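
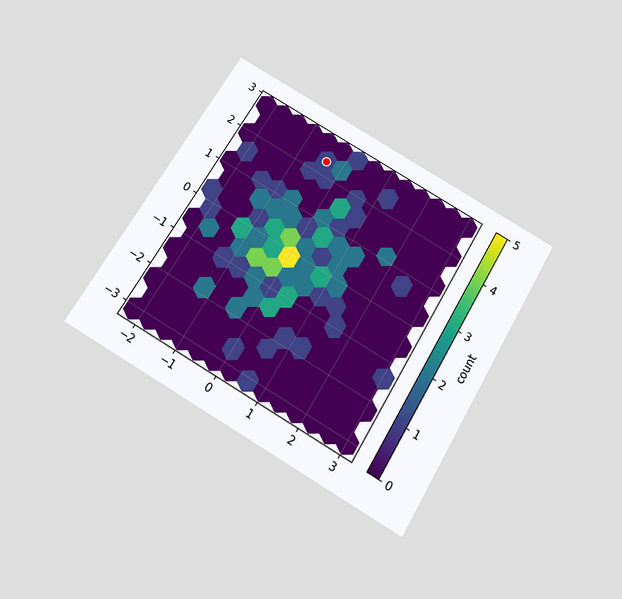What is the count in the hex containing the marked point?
The chart is tilted about 31° clockwise and viewed slightly from below. The marked hex reads 1 on the colorbar.

1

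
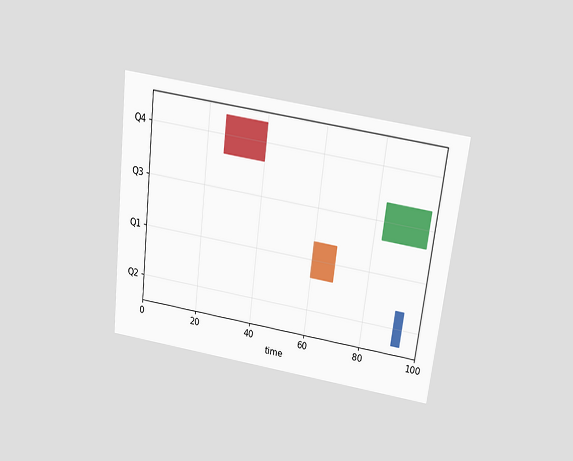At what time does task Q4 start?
The chart is tilted about 7° clockwise and viewed slightly from above. The Q4 bar begins at t=26.

26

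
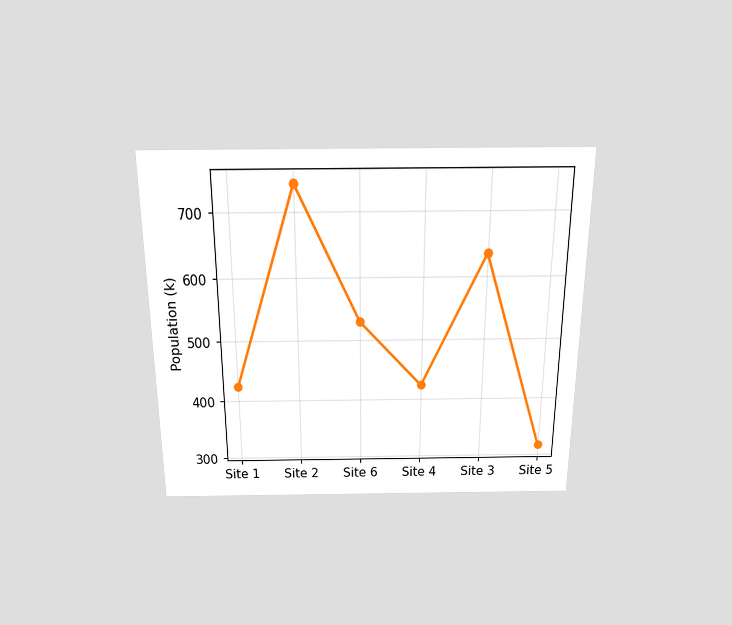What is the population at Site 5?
The chart is viewed slightly from above. At Site 5, the line is at 318k.

318k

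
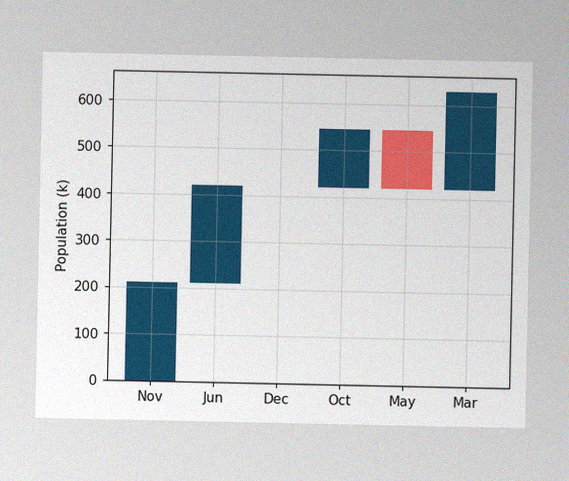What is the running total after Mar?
630k

The image has some photo noise and uneven lighting. After Mar the running total reaches 630k.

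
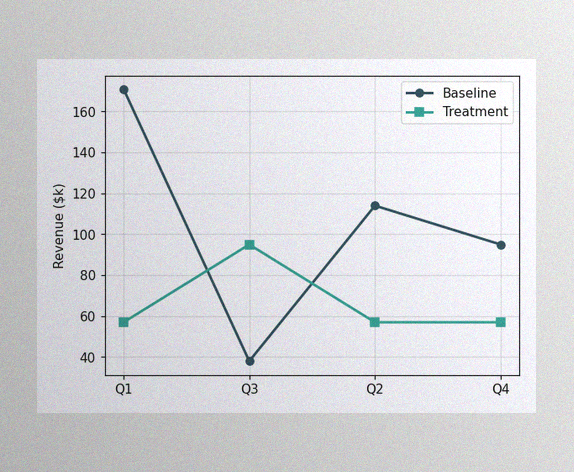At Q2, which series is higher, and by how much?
Baseline, by $57k

The image has some photo noise and uneven lighting. At Q2, Baseline sits above the other line by $57k.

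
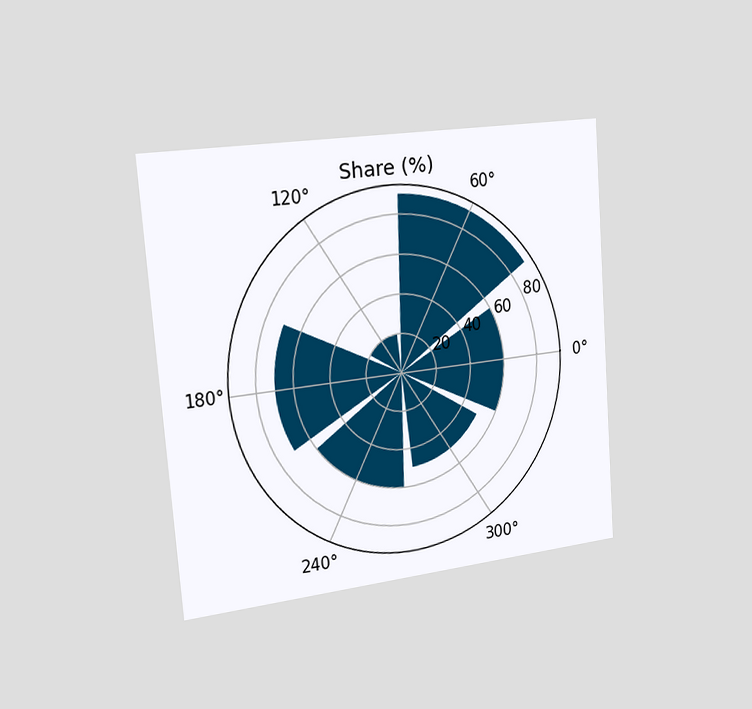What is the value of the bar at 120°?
20%

The chart is tilted about 4° counter-clockwise and viewed slightly from the left. The bar at 120° reaches 20% on the radial axis.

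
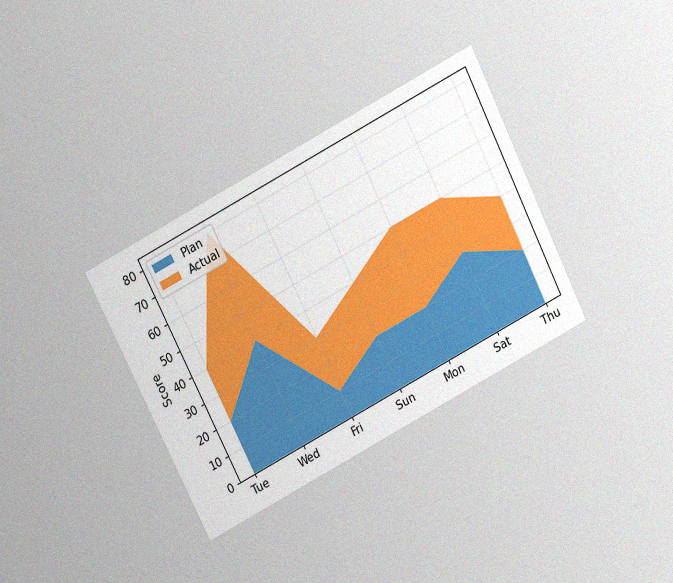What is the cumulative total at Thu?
40

The chart is tilted about 27° counter-clockwise and viewed slightly from above, with some photo noise. The stacked total at Thu reaches 40.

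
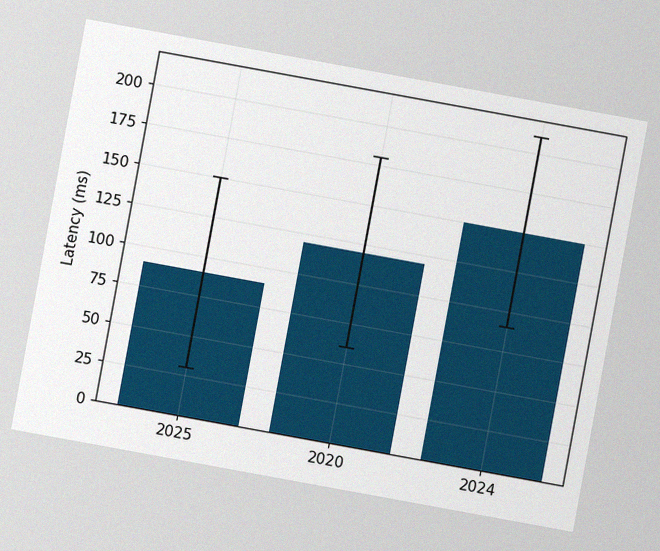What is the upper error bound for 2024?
The chart is tilted about 10° clockwise, with some photo noise. The 2024 bar's upper whisker reaches 210ms.

210ms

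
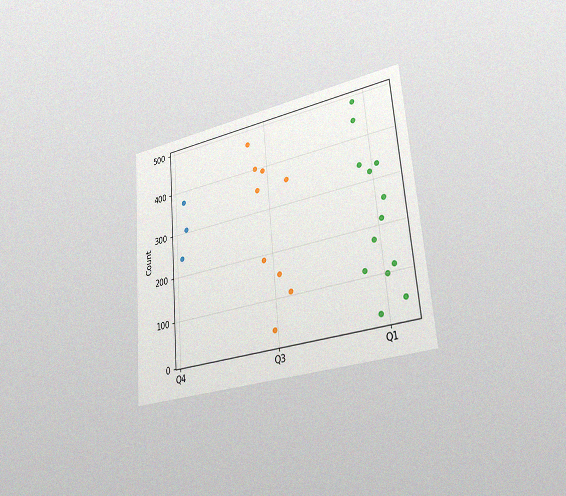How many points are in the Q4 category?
The chart is tilted about 5° counter-clockwise and viewed slightly from the right, with some photo noise. Counting the markers in the Q4 column gives 3.

3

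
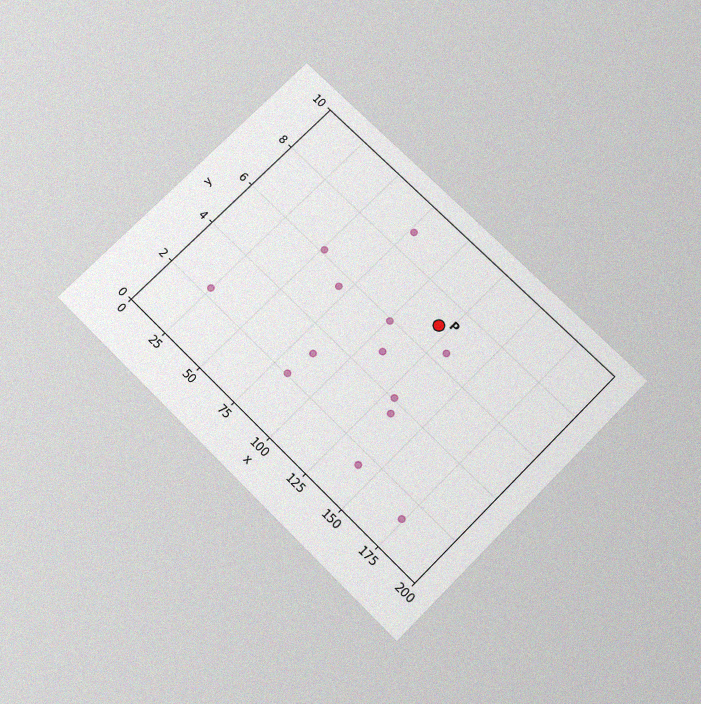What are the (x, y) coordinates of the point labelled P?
(120, 7)

The chart is tilted about 45° clockwise and viewed slightly from below, with some photo noise. Following the gridlines from P to each axis, P sits at (120, 7).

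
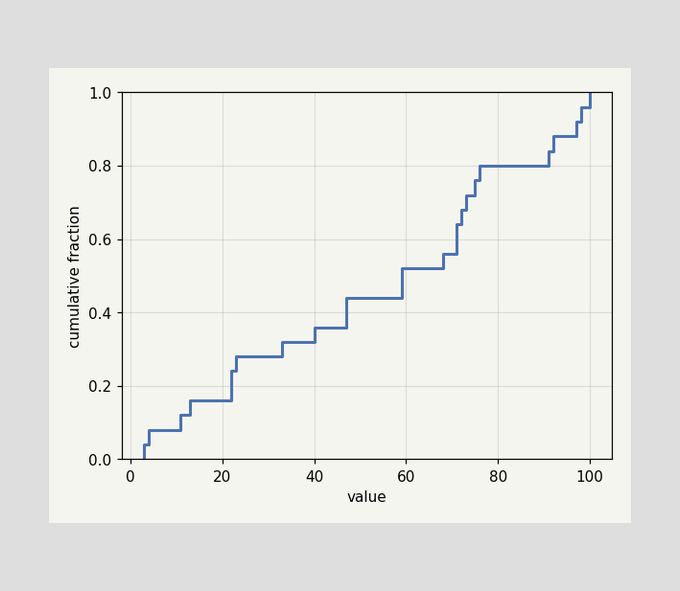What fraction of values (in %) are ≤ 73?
72%

At x=73 the ECDF step is at 72%.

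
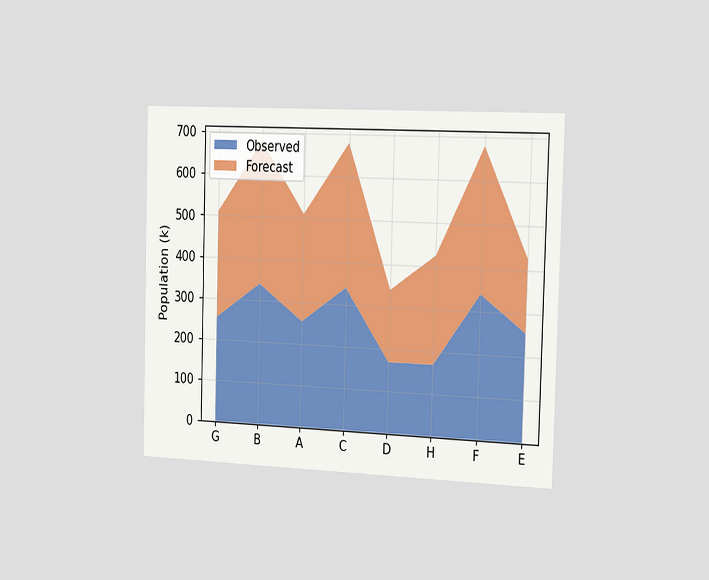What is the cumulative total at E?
The chart is viewed slightly from the right. The stacked total at E reaches 425k.

425k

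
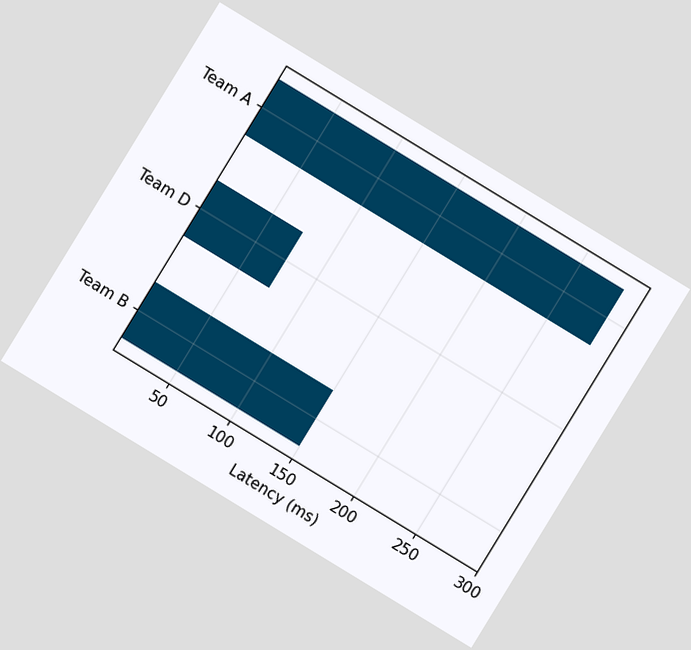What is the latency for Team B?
The chart is tilted about 31° clockwise. Reading along the chart's x-axis, the Team B bar reaches 150ms.

150ms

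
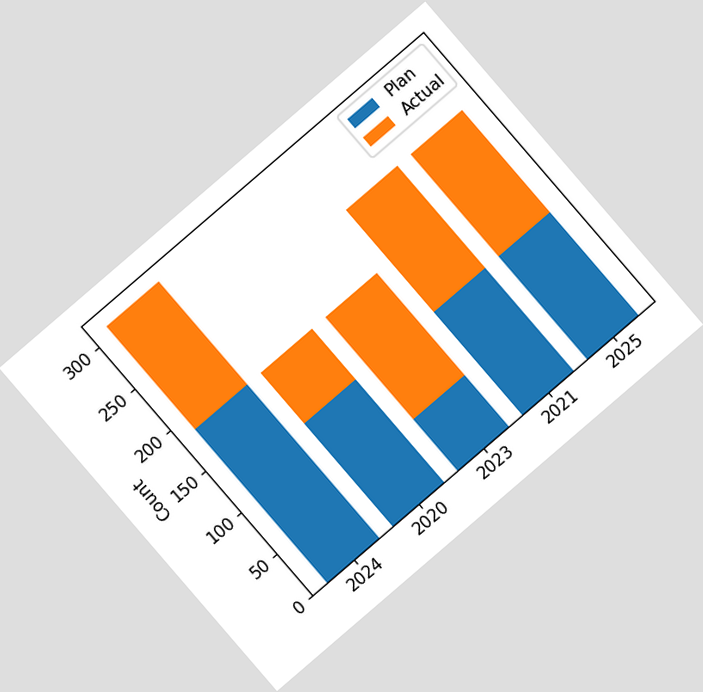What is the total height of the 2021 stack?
248

The chart is tilted about 41° counter-clockwise. The 2021 stack's top reaches 248 on the y-axis.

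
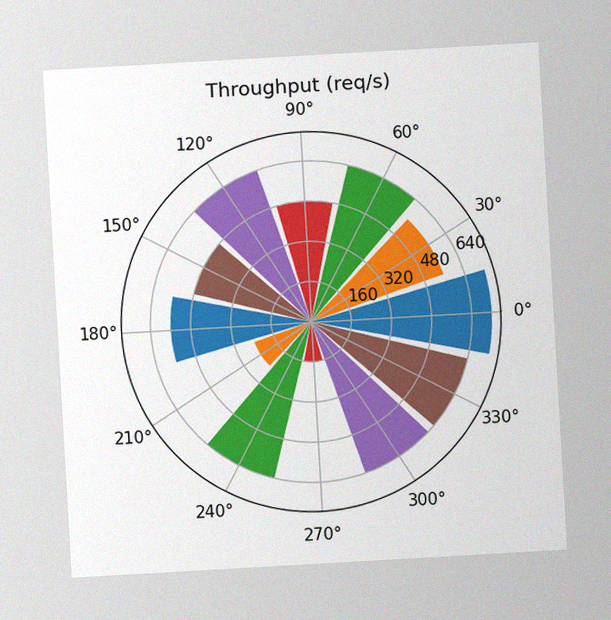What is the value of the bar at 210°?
The chart is tilted about 3° counter-clockwise, with some photo noise. The bar at 210° reaches 240req/s on the radial axis.

240req/s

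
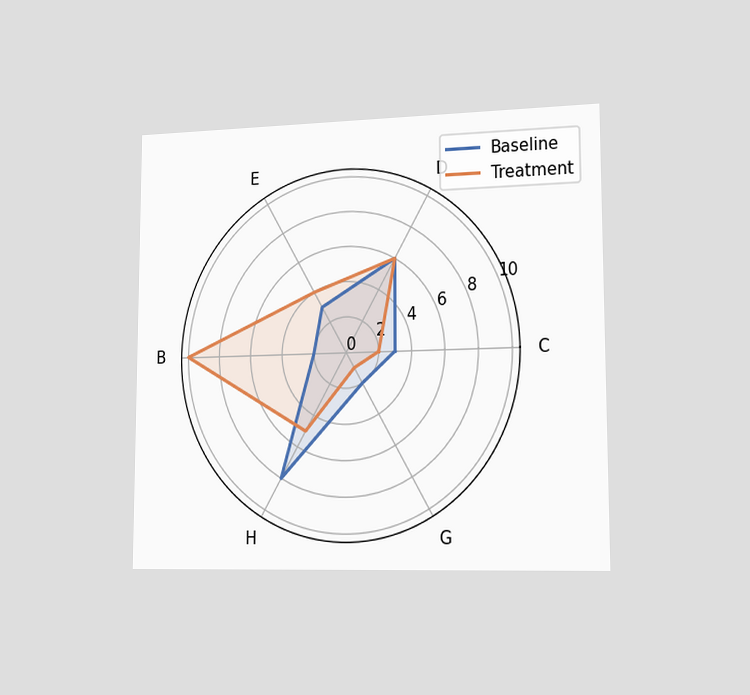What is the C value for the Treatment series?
2

The chart is viewed slightly from the right. On the C axis, Treatment reaches 2.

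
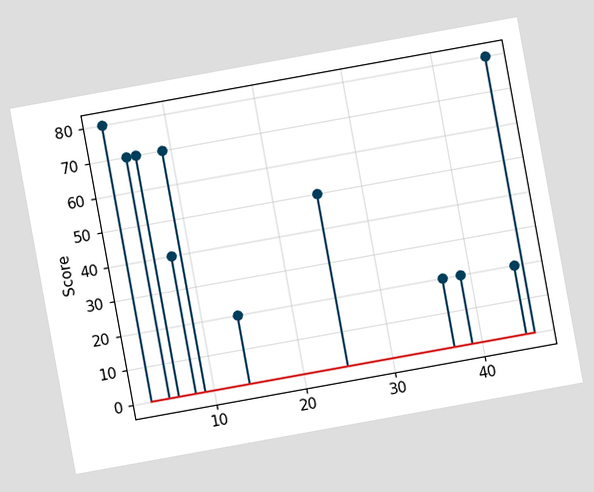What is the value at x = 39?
20

The chart is tilted about 10° counter-clockwise. The stem at x=39 reaches 20.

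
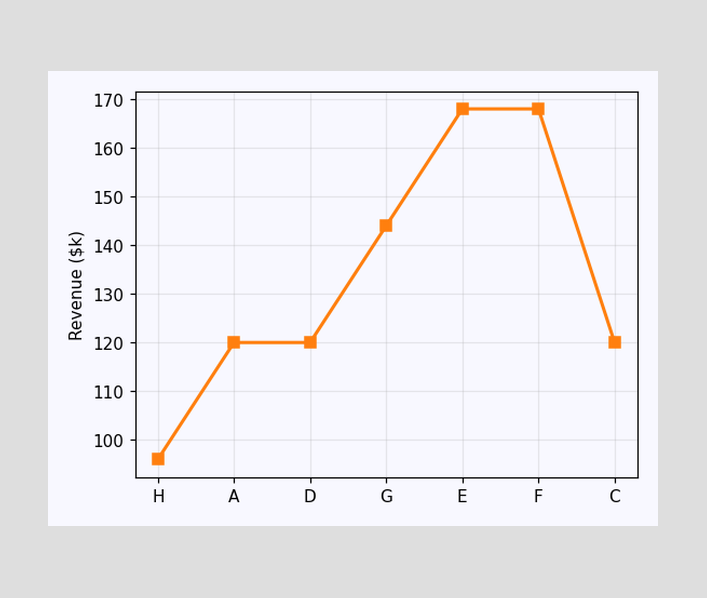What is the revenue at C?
$120k

At C, the line is at $120k.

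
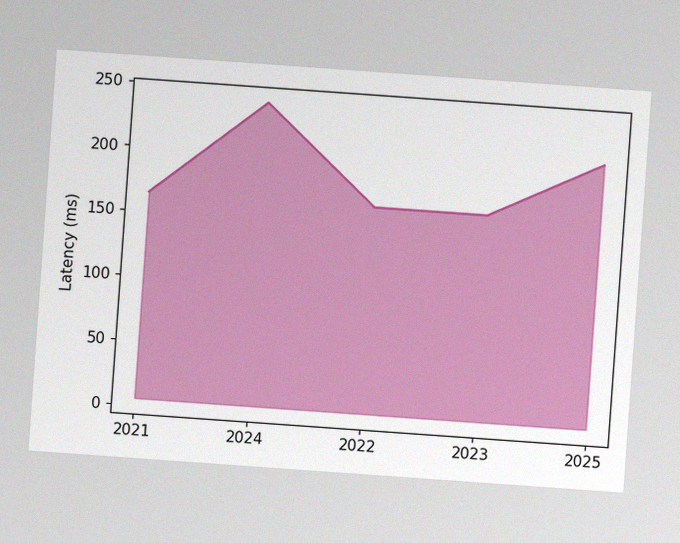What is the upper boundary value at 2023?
165ms

The chart is tilted about 4° clockwise, with some photo noise. At 2023 the upper boundary is at 165ms.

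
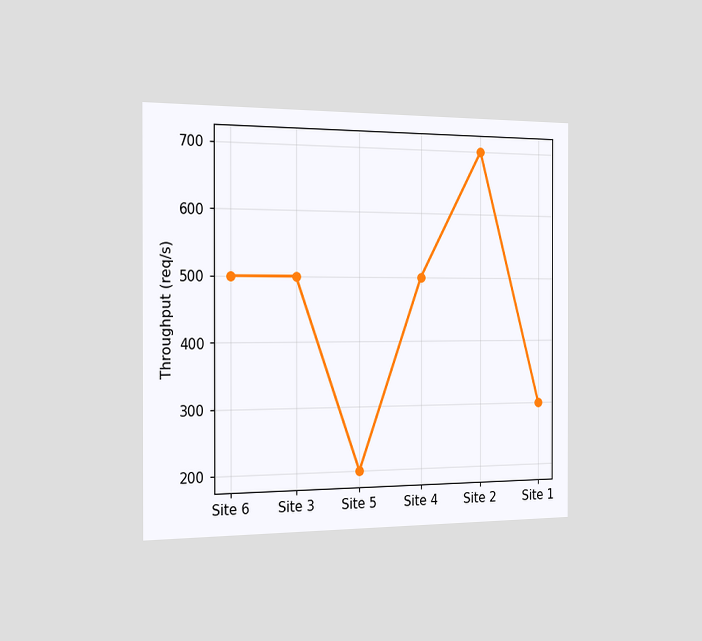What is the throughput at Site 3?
The chart is viewed slightly from the left. At Site 3, the line is at 500req/s.

500req/s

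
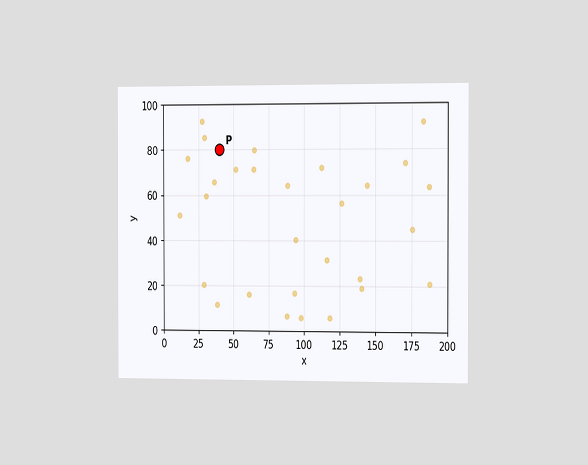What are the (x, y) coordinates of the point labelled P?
(40, 80)

The chart is viewed slightly from the right. Following the gridlines from P to each axis, P sits at (40, 80).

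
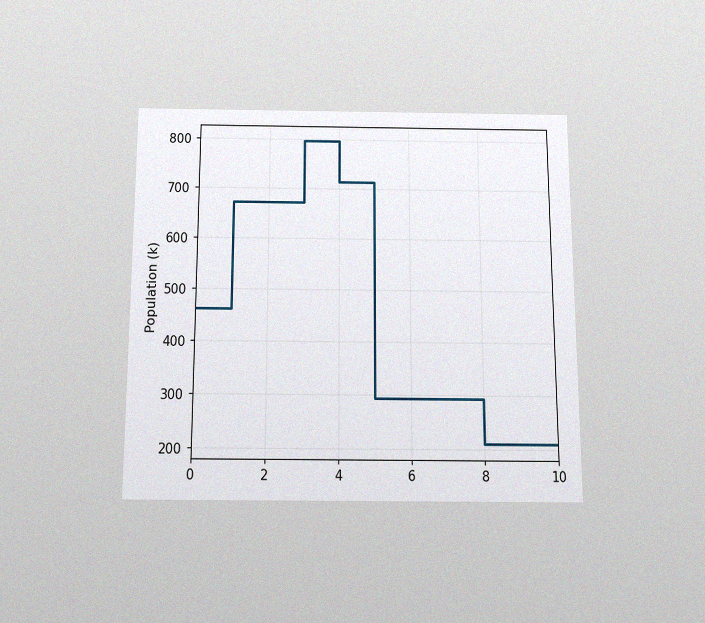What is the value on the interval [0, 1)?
462k

The chart is viewed slightly from below, with some photo noise. On [0, 1) the step sits at 462k.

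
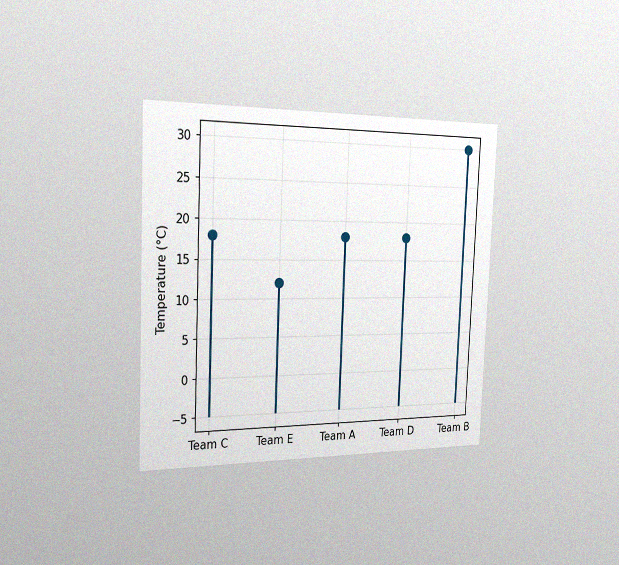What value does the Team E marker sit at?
12°C

The chart is tilted about 2° clockwise and viewed slightly from the left, with some photo noise. The Team E marker sits at 12°C.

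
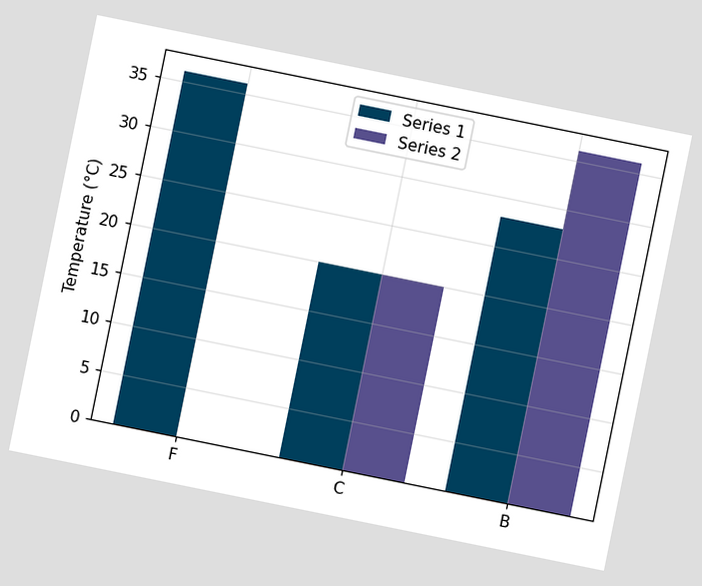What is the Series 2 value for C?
20°C

The chart is tilted about 11° clockwise. The Series 2 bar at C reaches 20°C on the y-axis.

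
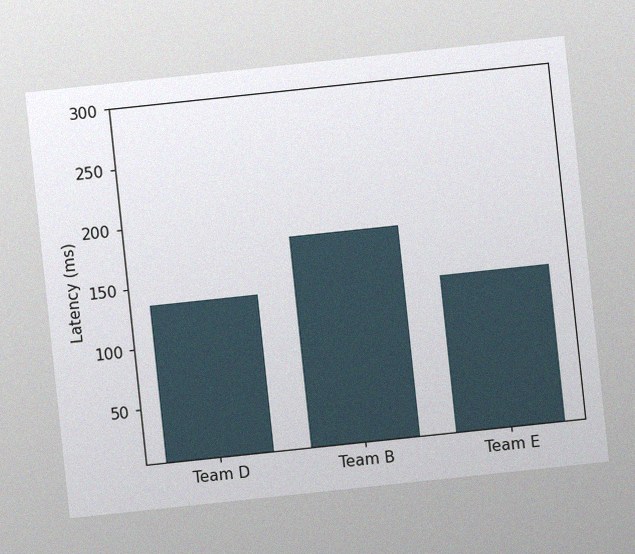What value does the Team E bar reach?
135ms

The chart is tilted about 6° counter-clockwise, with some photo noise. Reading along the chart's y-axis, the Team E bar reaches 135ms.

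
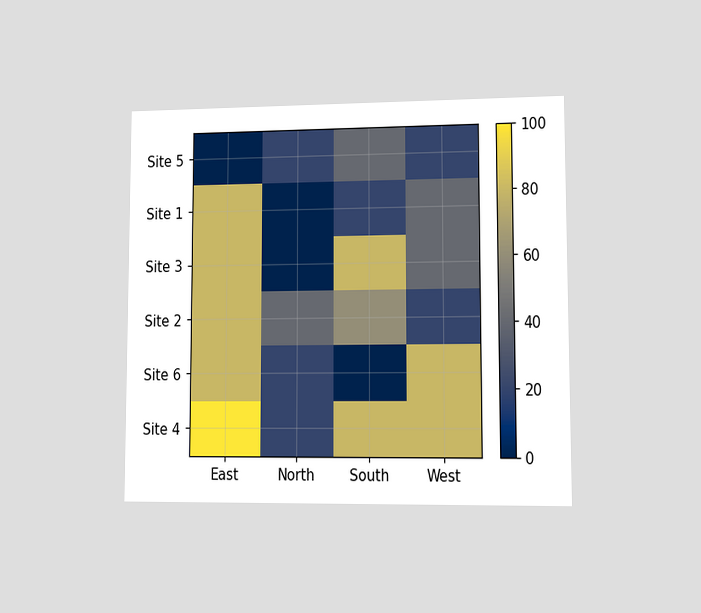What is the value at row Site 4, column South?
The chart is viewed at a slight angle. Matching cell (Site 4, South) against the colorbar gives 80.

80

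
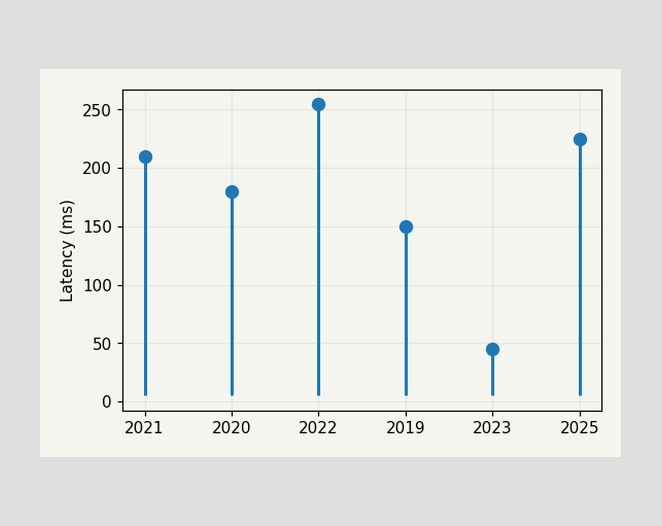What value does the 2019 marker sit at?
The 2019 marker sits at 150ms.

150ms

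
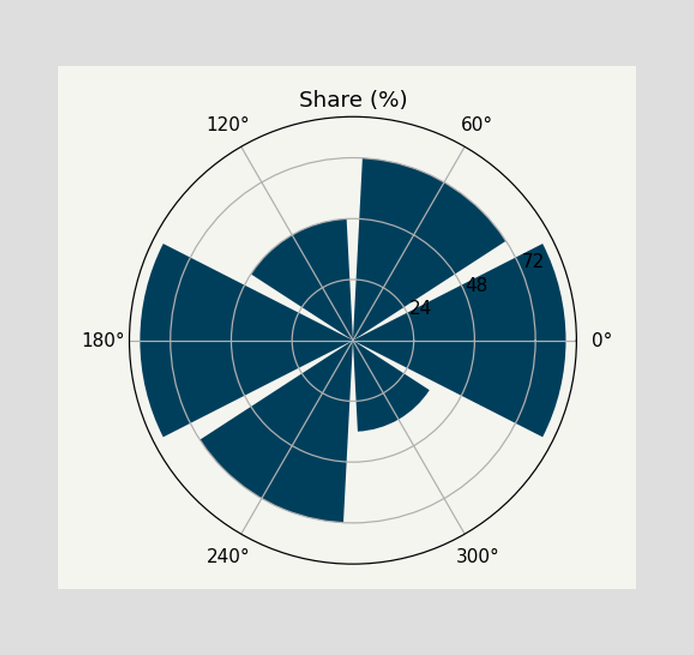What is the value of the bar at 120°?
48%

The bar at 120° reaches 48% on the radial axis.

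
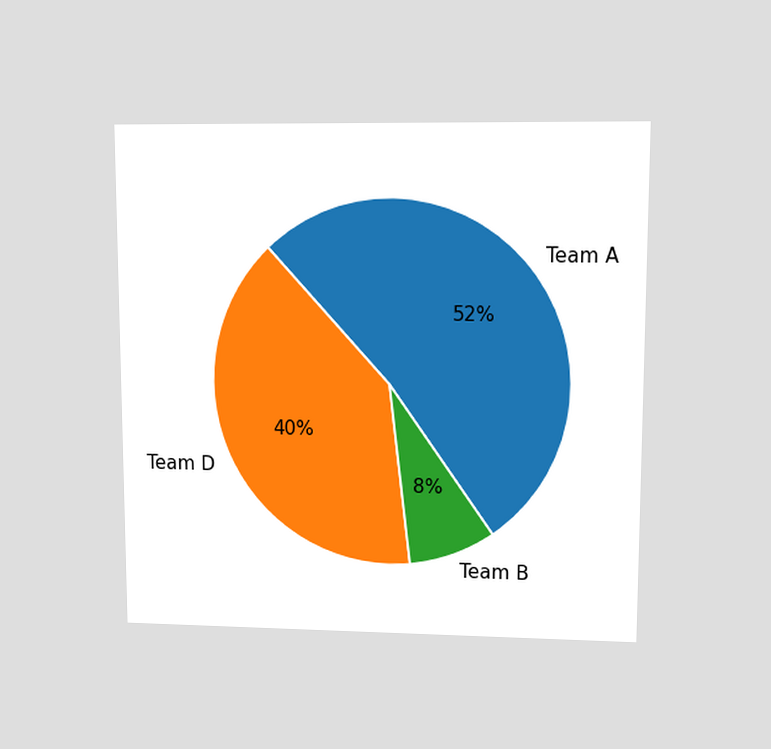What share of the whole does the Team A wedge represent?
The chart is viewed at a slight angle. The Team A slice takes up 52% of the pie.

52%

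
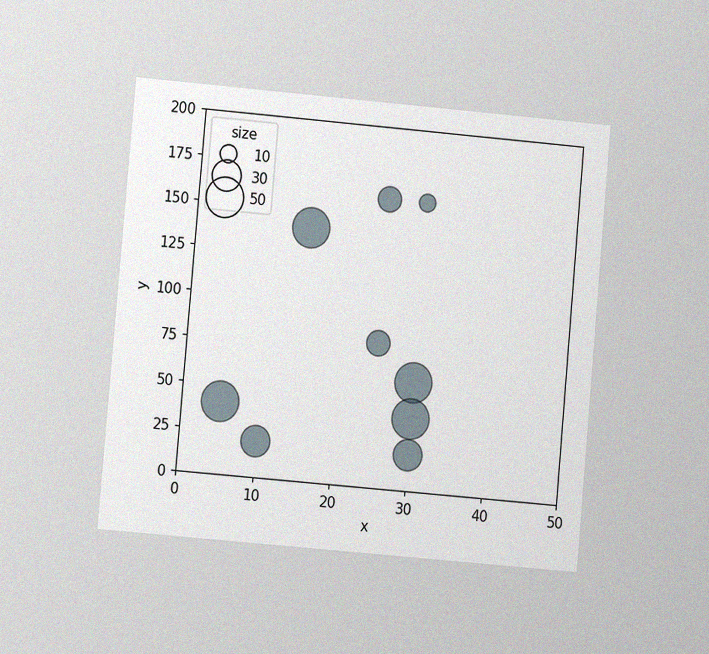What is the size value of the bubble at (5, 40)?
50

The chart is tilted about 5° clockwise and viewed at a slight angle, with some photo noise. Matching the bubble at (5, 40) against the size legend gives 50.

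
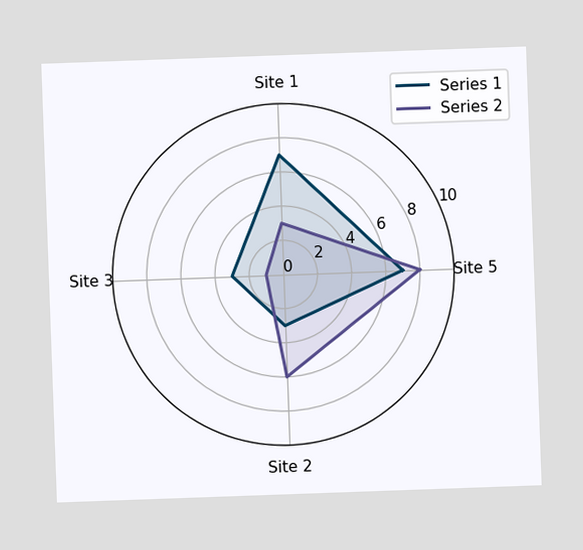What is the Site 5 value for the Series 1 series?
7

The chart is tilted about 2° counter-clockwise. On the Site 5 axis, Series 1 reaches 7.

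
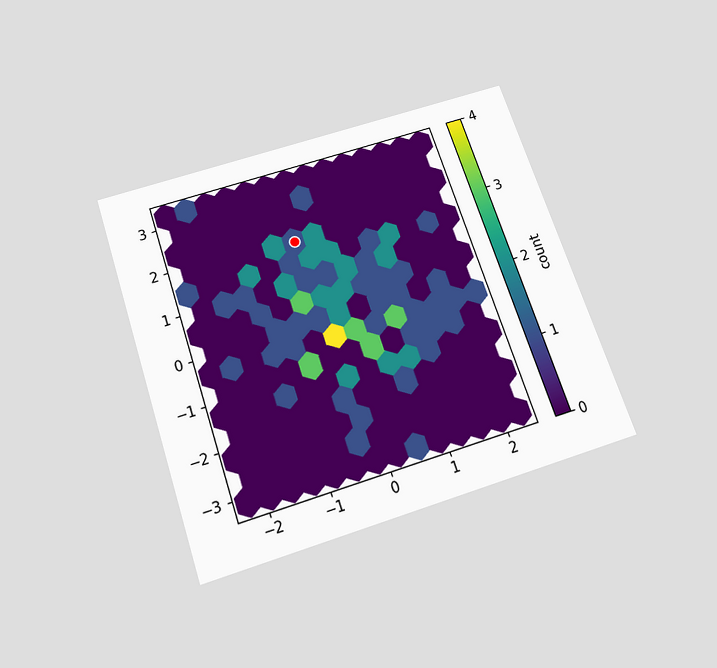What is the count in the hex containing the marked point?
The chart is tilted about 19° counter-clockwise and viewed slightly from below. The marked hex reads 1 on the colorbar.

1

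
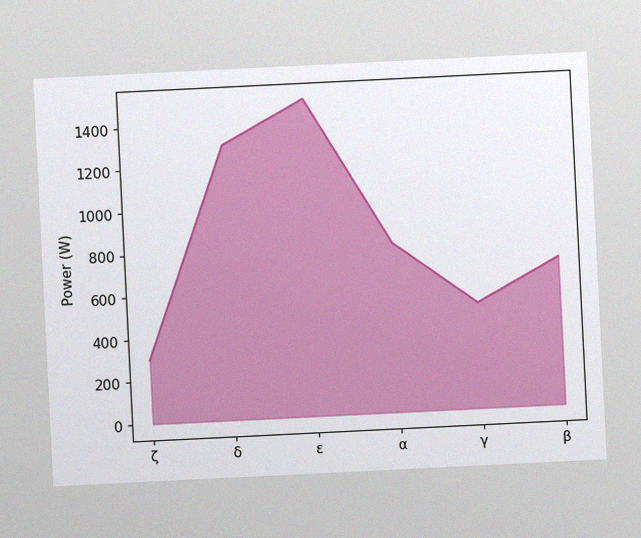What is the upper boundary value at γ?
The chart is tilted about 3° counter-clockwise, with some photo noise. At γ the upper boundary is at 500W.

500W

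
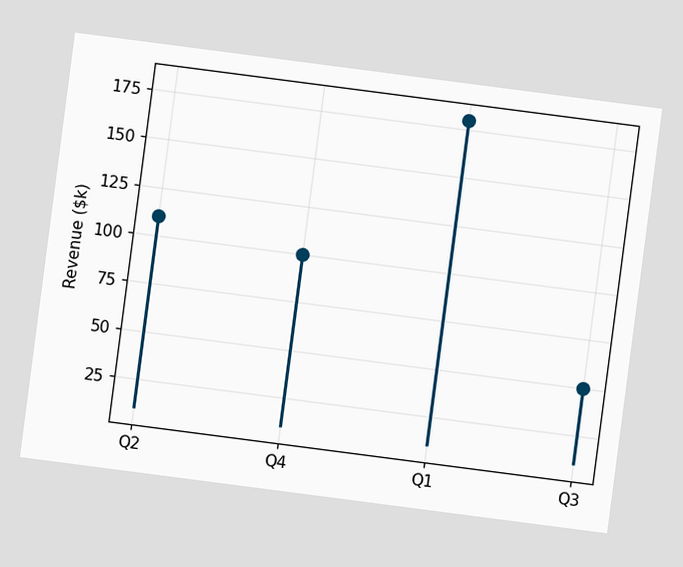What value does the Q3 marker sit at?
$50k

The chart is tilted about 7° clockwise. The Q3 marker sits at $50k.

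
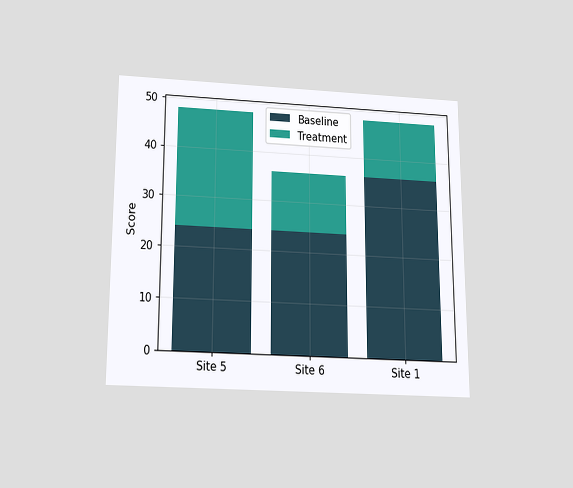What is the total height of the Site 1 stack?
48

The chart is viewed slightly from below. The Site 1 stack's top reaches 48 on the y-axis.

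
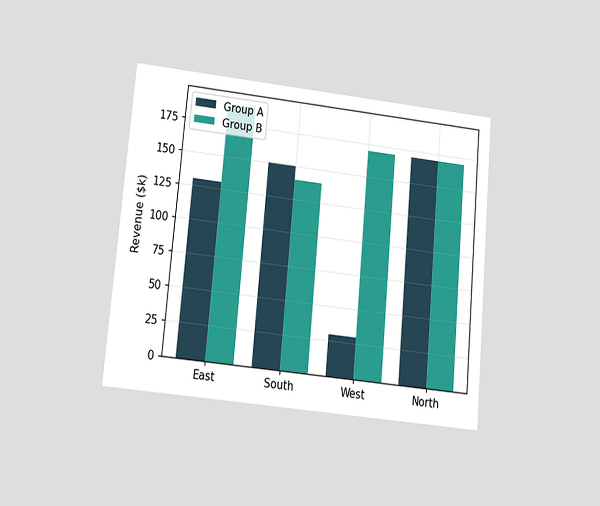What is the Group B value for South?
$140k

The chart is tilted about 5° clockwise and viewed slightly from below. The Group B bar at South reaches $140k on the y-axis.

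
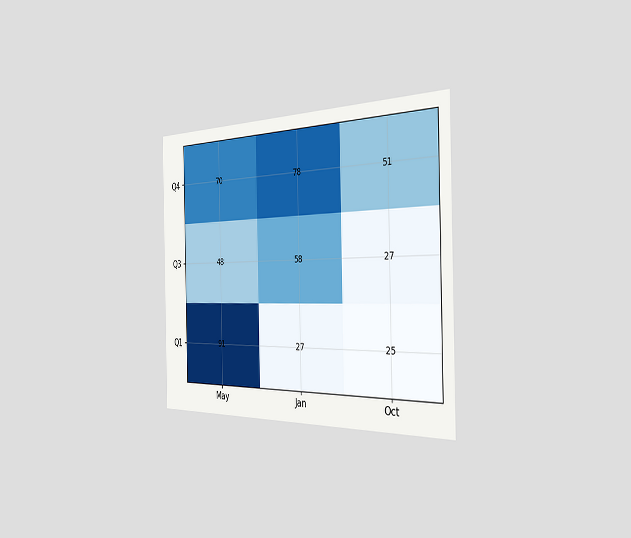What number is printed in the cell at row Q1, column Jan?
The chart is viewed slightly from the right. The (Q1, Jan) cell reads 27.

27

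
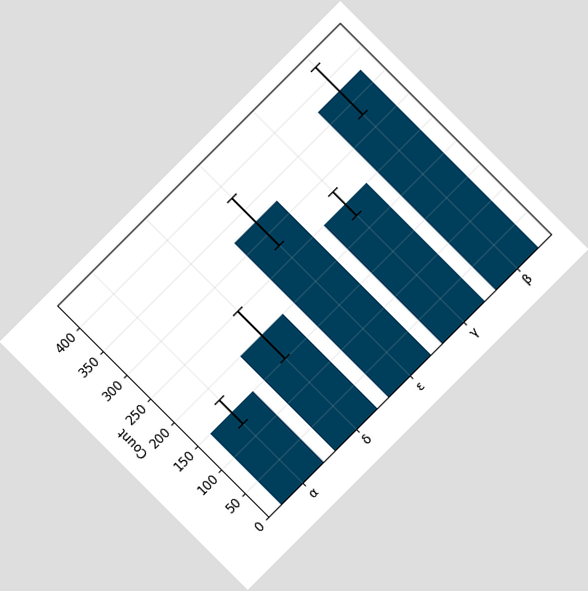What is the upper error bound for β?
The chart is tilted about 45° counter-clockwise. The β bar's upper whisker reaches 425.

425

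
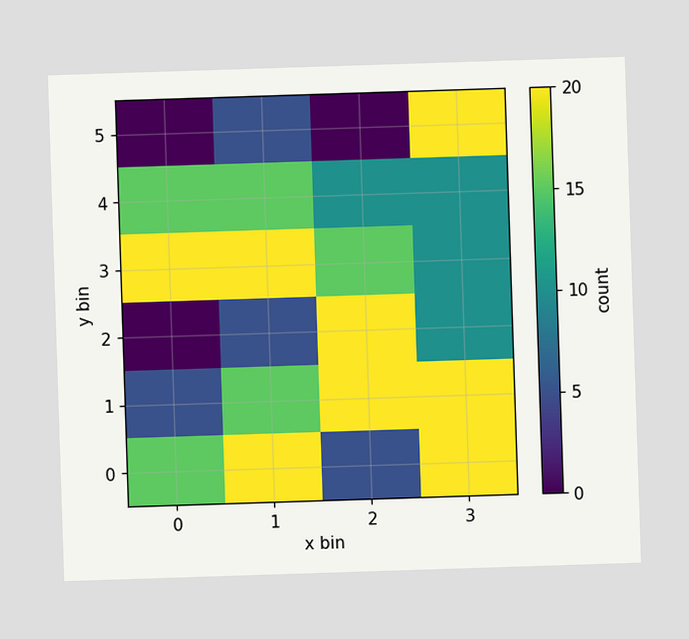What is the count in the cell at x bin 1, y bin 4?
15

Matching the cell (1, 4) against the colorbar gives 15.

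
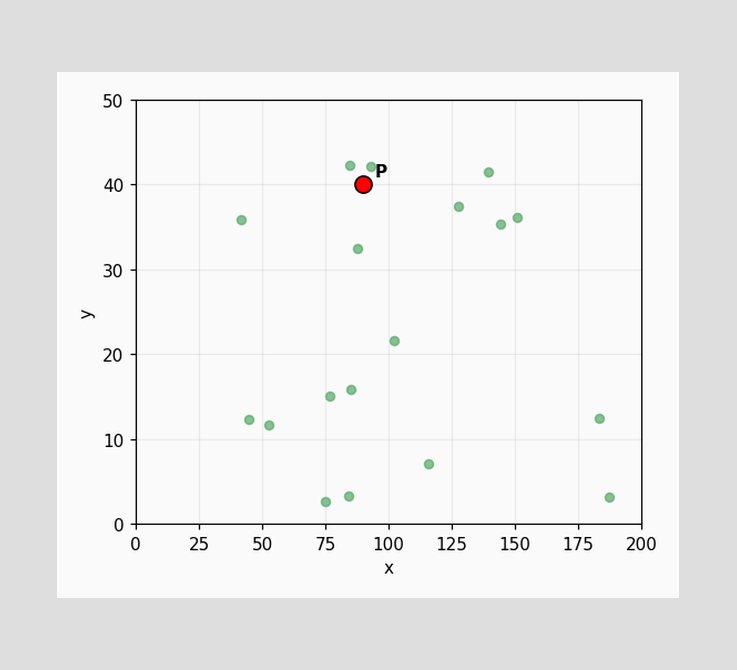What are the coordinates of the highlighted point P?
Following the gridlines from P to each axis, P sits at (90, 40).

(90, 40)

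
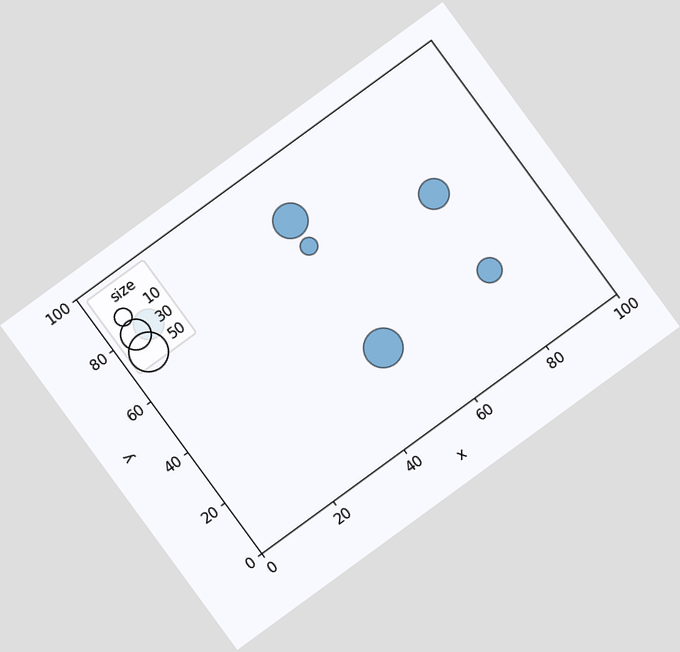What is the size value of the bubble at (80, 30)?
The chart is tilted about 36° counter-clockwise. Matching the bubble at (80, 30) against the size legend gives 20.

20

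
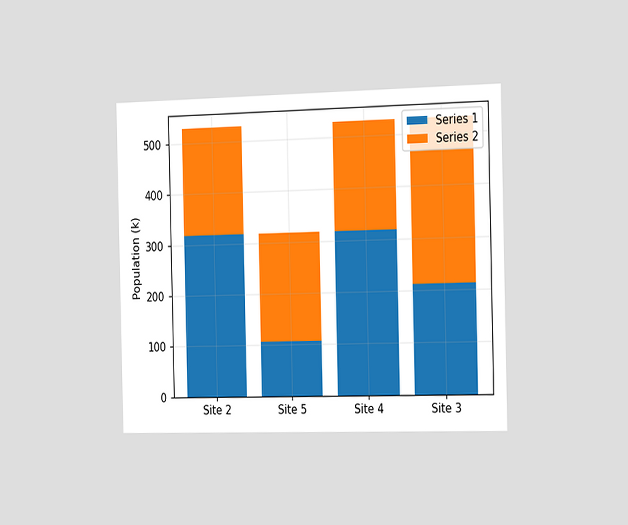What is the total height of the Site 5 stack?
318k

The chart is viewed slightly from the right. The Site 5 stack's top reaches 318k on the y-axis.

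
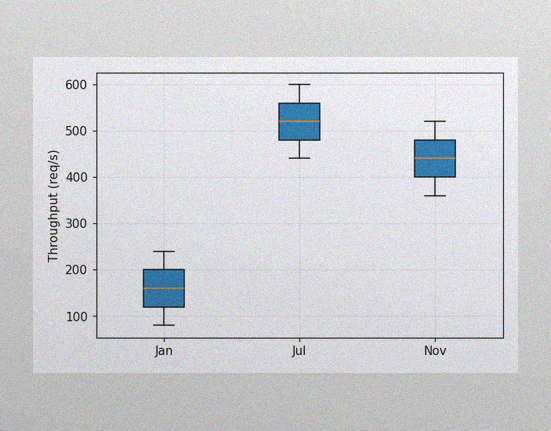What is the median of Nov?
440req/s

The image has some photo noise and uneven lighting. The median line in the Nov box sits at 440req/s.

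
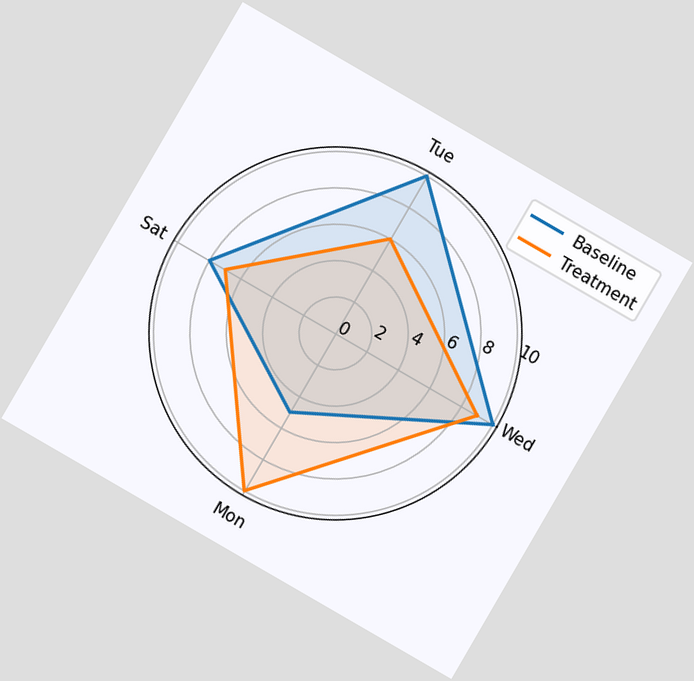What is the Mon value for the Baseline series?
The chart is tilted about 30° clockwise. On the Mon axis, Baseline reaches 5.

5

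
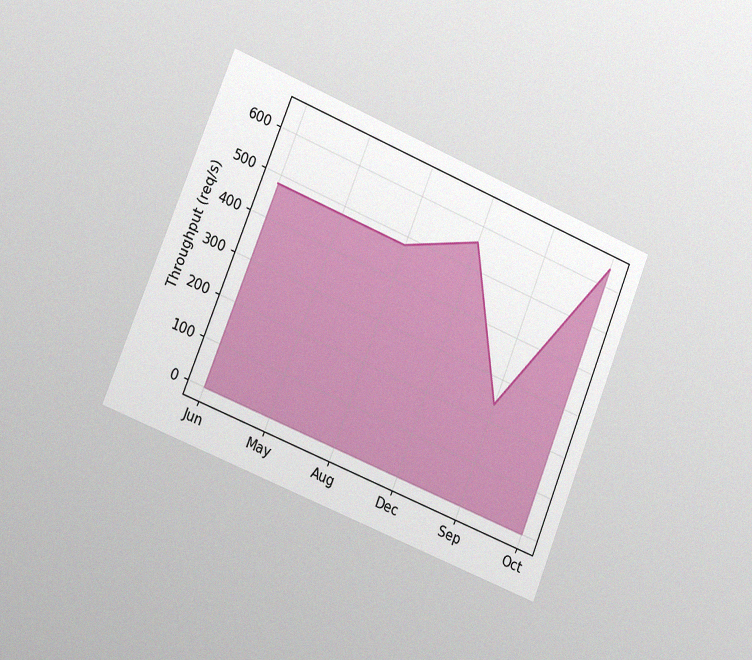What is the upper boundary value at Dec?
The chart is tilted about 22° clockwise and viewed slightly from the left, with some photo noise. At Dec the upper boundary is at 560req/s.

560req/s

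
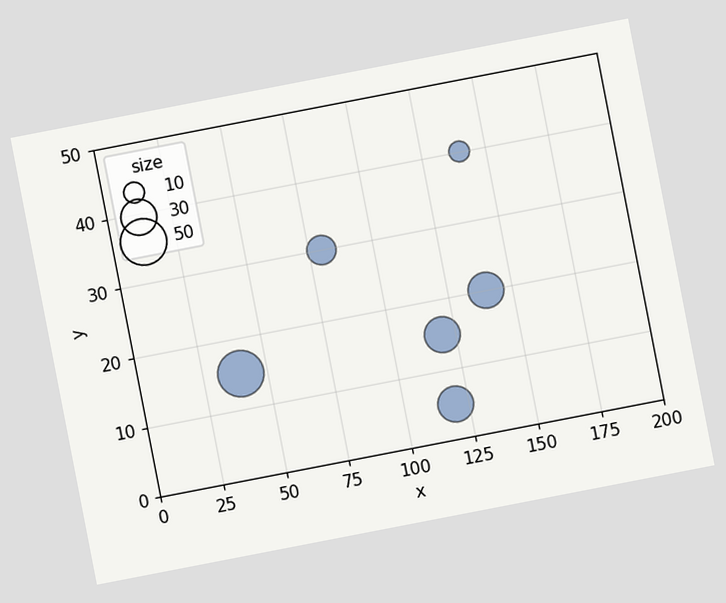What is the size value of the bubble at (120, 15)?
The chart is tilted about 11° counter-clockwise. Matching the bubble at (120, 15) against the size legend gives 30.

30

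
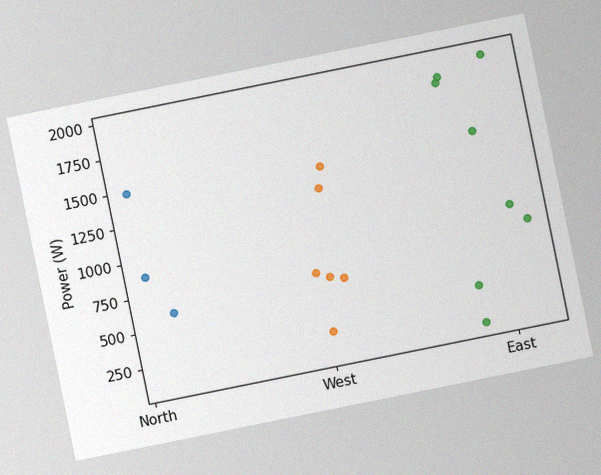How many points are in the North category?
3

The chart is tilted about 11° counter-clockwise, with some photo noise. Counting the markers in the North column gives 3.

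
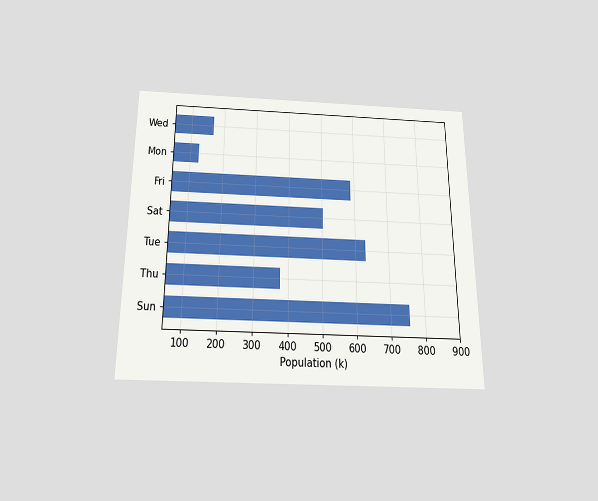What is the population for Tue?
The chart is viewed slightly from below. Reading along the chart's x-axis, the Tue bar reaches 630k.

630k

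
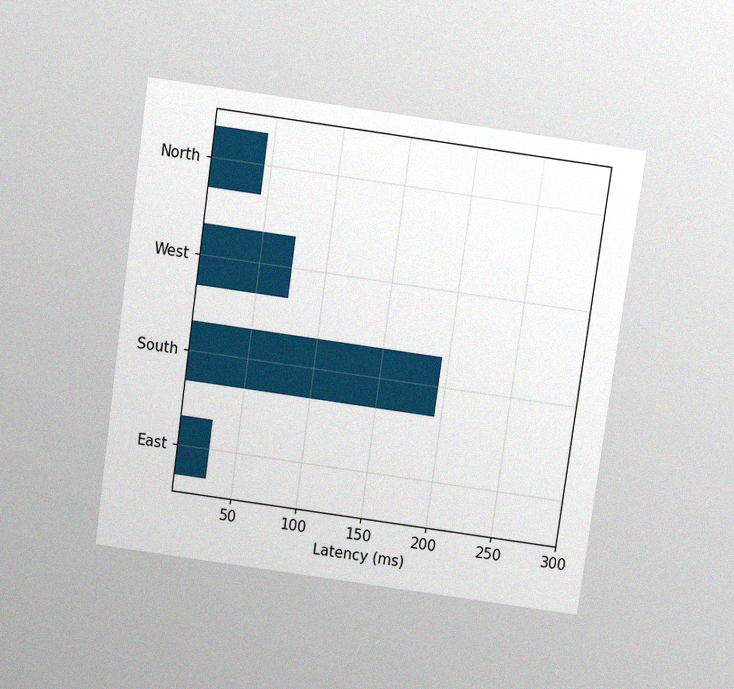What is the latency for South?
195ms

The chart is tilted about 8° clockwise and viewed slightly from above, with some photo noise. Reading along the chart's x-axis, the South bar reaches 195ms.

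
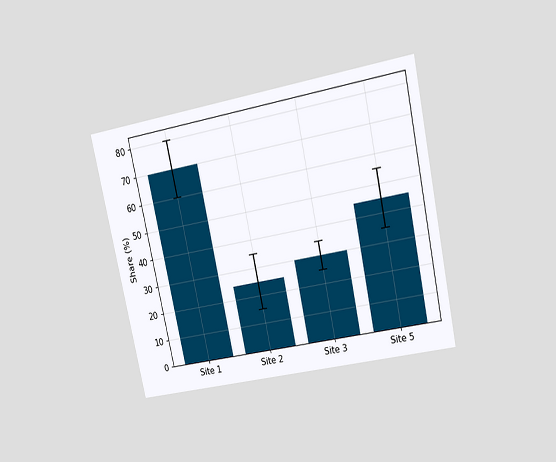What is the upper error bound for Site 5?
55%

The chart is tilted about 12° counter-clockwise and viewed at a slight angle. The Site 5 bar's upper whisker reaches 55%.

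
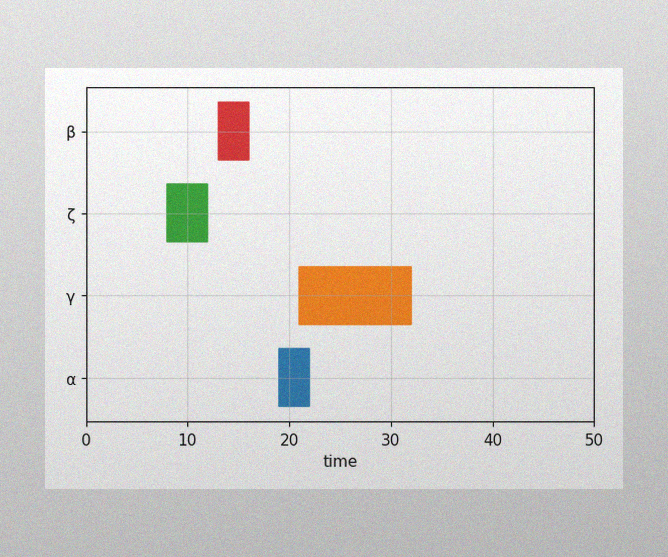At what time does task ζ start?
8

The image has some photo noise and uneven lighting. The ζ bar begins at t=8.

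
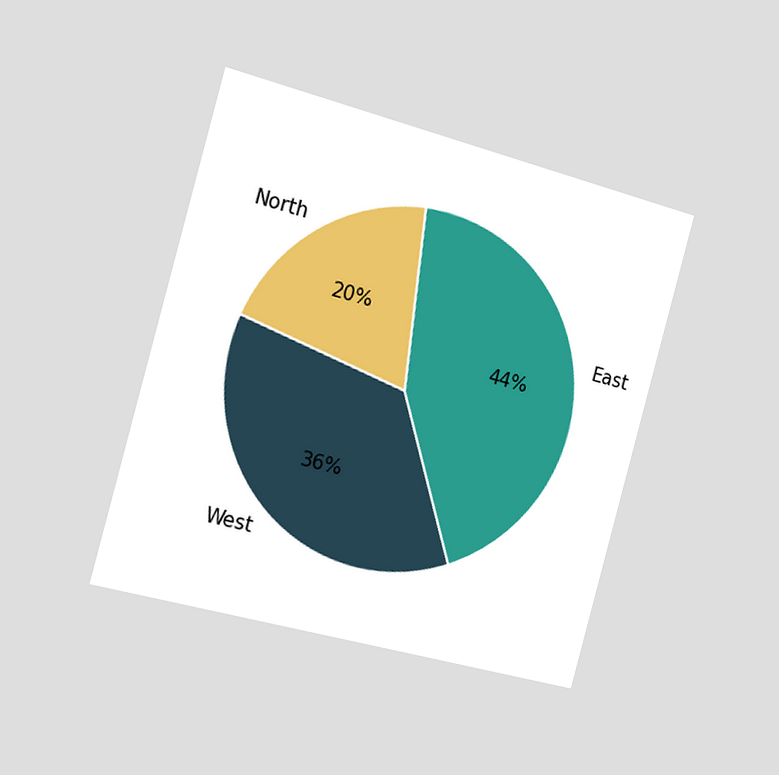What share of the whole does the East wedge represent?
44%

The chart is tilted about 15° clockwise and viewed slightly from the left. The East slice takes up 44% of the pie.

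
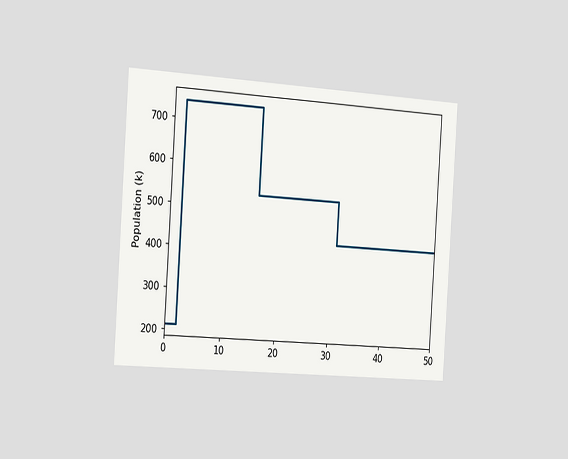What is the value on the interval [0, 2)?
212k

The chart is tilted about 4° clockwise and viewed slightly from the left. On [0, 2) the step sits at 212k.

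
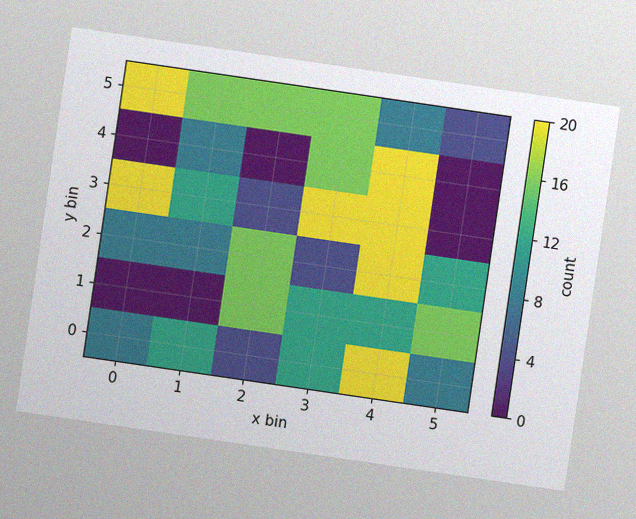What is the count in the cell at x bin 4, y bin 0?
The chart is tilted about 8° clockwise, with some photo noise. Matching the cell (4, 0) against the colorbar gives 20.

20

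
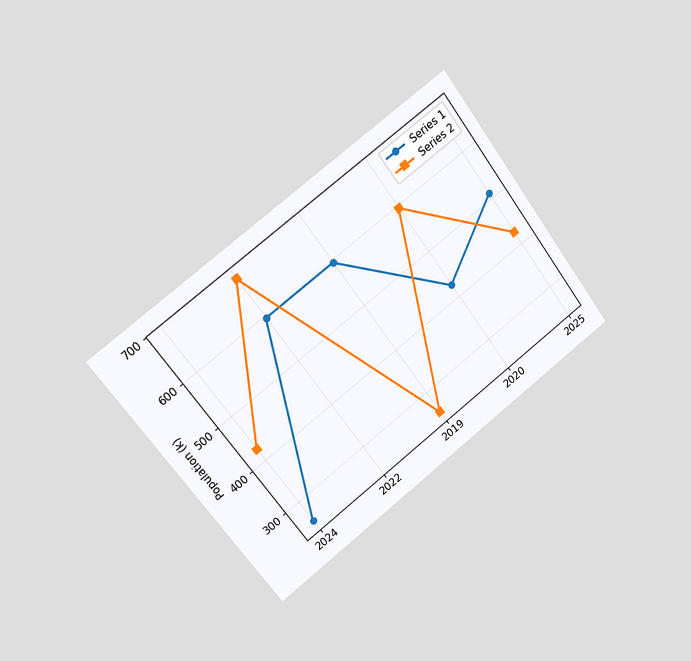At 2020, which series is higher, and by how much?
Series 2, by 170k

The chart is tilted about 37° counter-clockwise and viewed slightly from the left. At 2020, Series 2 sits above the other line by 170k.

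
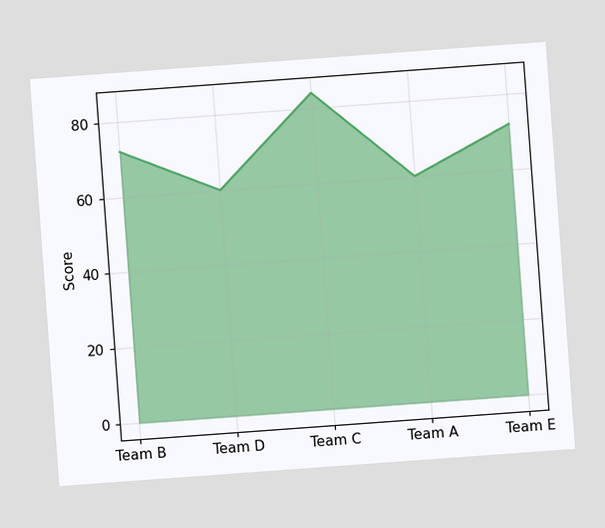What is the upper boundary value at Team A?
60

The chart is tilted about 4° counter-clockwise. At Team A the upper boundary is at 60.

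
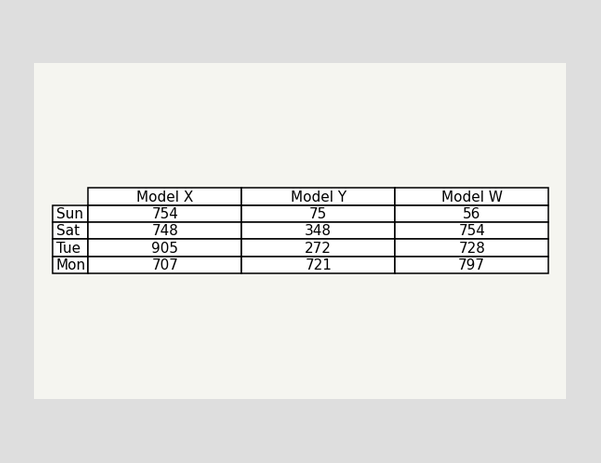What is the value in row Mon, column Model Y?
The (Mon, Model Y) cell reads 721.

721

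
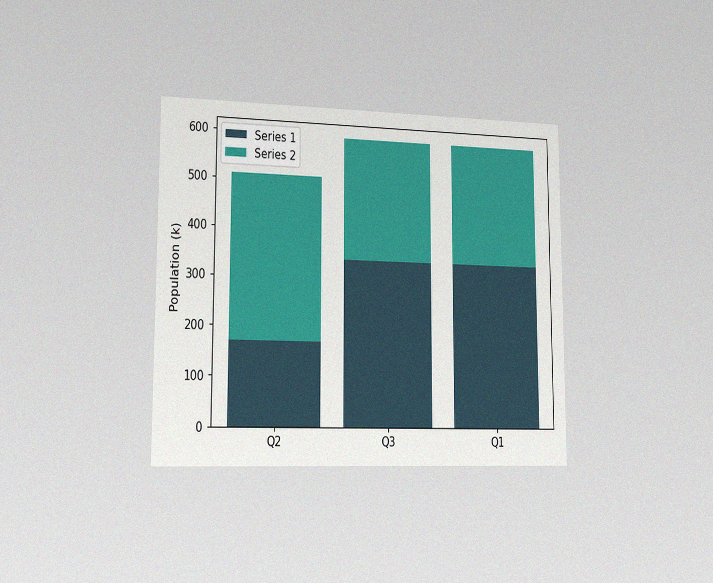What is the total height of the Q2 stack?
The chart is viewed slightly from the left, with some photo noise. The Q2 stack's top reaches 510k on the y-axis.

510k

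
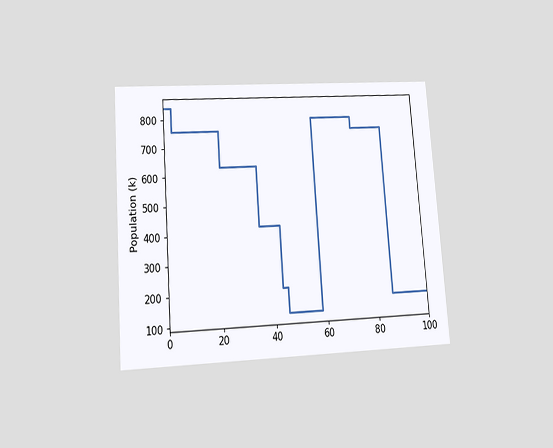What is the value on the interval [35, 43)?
420k

The chart is tilted about 4° counter-clockwise and viewed at a slight angle. On [35, 43) the step sits at 420k.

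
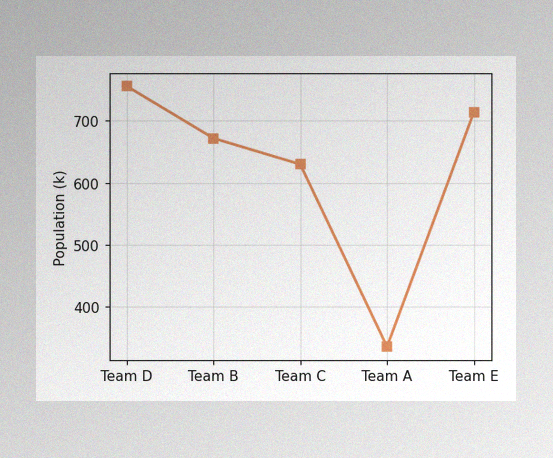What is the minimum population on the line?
336k

The image has some photo noise and uneven lighting. The lowest point is at Team A, and reading across to the y-axis gives 336k.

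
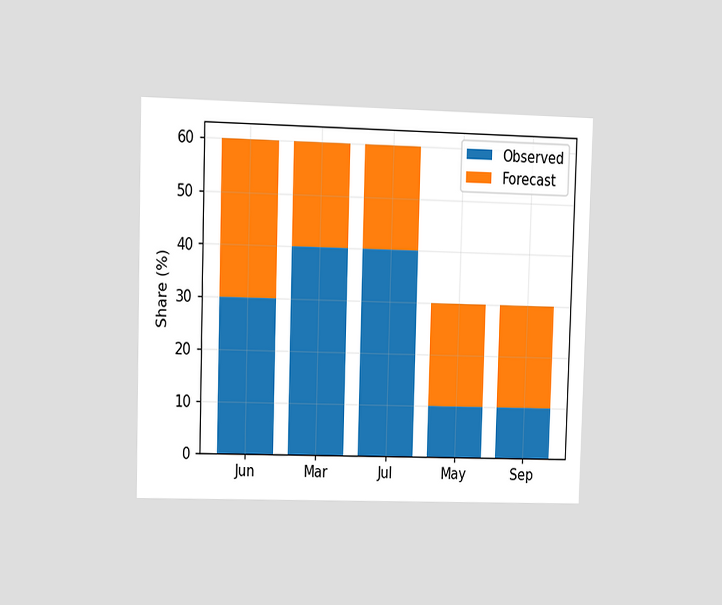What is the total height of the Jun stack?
60%

The chart is viewed at a slight angle. The Jun stack's top reaches 60% on the y-axis.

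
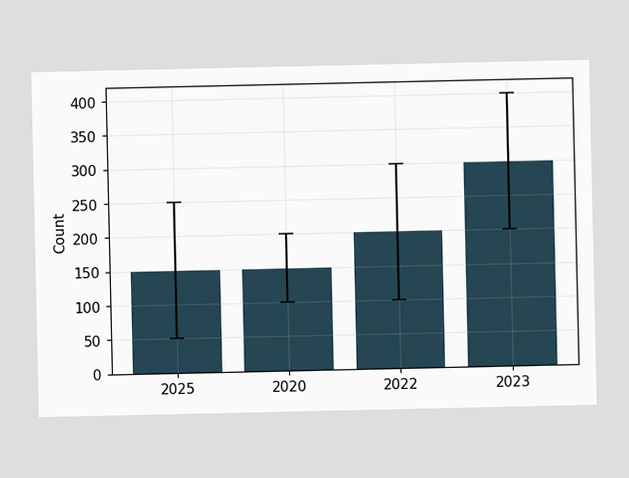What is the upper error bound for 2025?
250

The 2025 bar's upper whisker reaches 250.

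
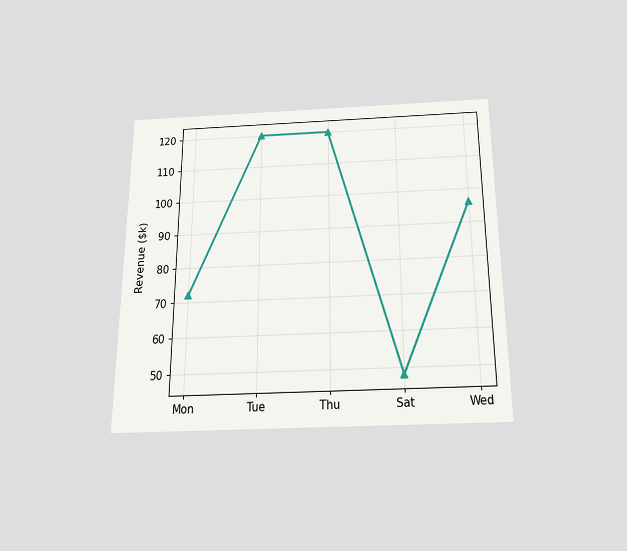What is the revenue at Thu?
$120k

The chart is viewed slightly from below. At Thu, the line is at $120k.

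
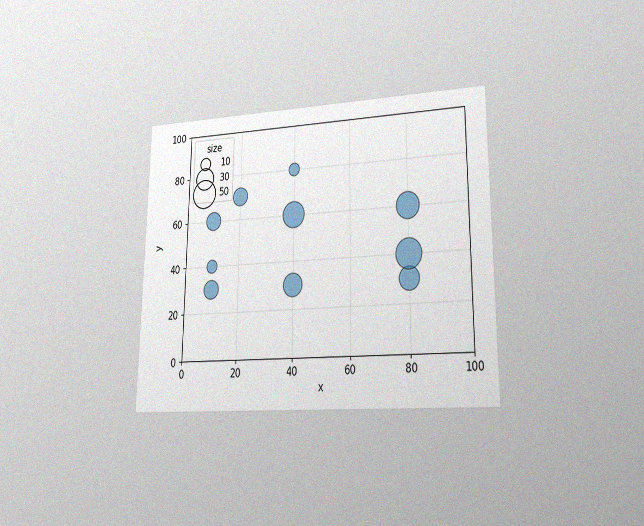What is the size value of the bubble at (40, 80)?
The chart is viewed at a slight angle, with some photo noise. Matching the bubble at (40, 80) against the size legend gives 10.

10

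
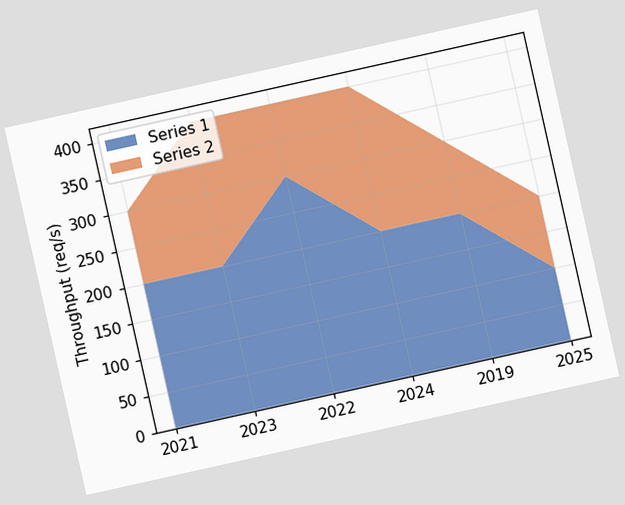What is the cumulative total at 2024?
400req/s

The chart is tilted about 13° counter-clockwise. The stacked total at 2024 reaches 400req/s.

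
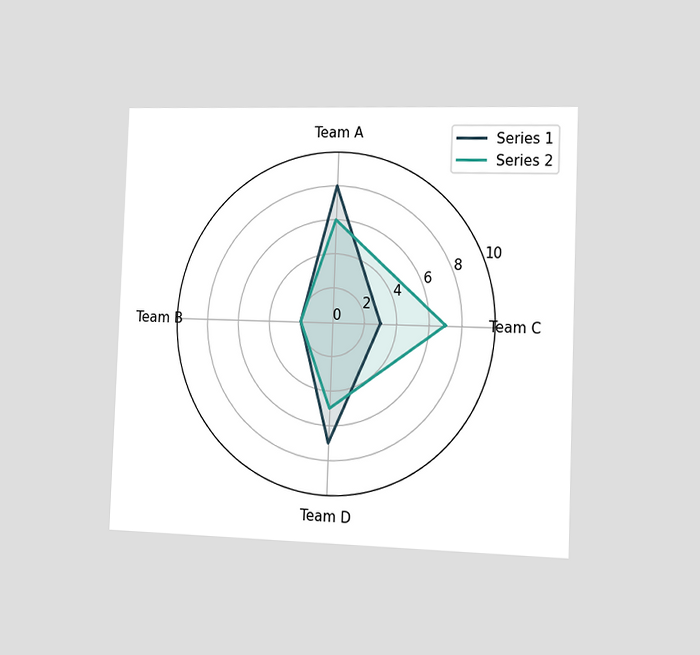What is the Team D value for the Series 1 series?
7

The chart is tilted about 2° clockwise and viewed slightly from the right. On the Team D axis, Series 1 reaches 7.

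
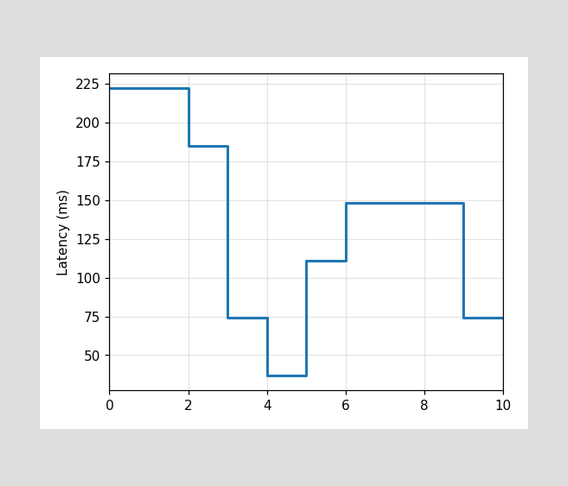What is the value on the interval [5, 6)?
111ms

On [5, 6) the step sits at 111ms.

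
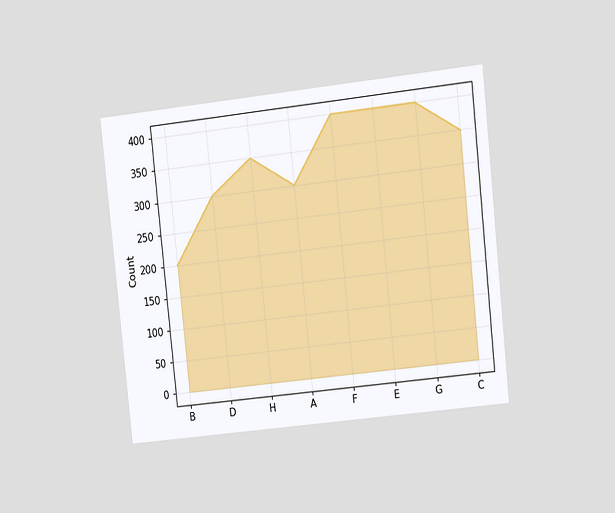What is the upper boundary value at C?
The chart is tilted about 6° counter-clockwise and viewed at a slight angle. At C the upper boundary is at 350.

350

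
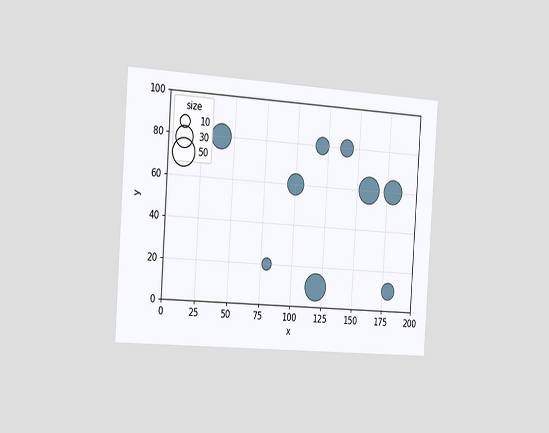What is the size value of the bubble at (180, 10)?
20

The chart is tilted about 4° clockwise and viewed slightly from the left. Matching the bubble at (180, 10) against the size legend gives 20.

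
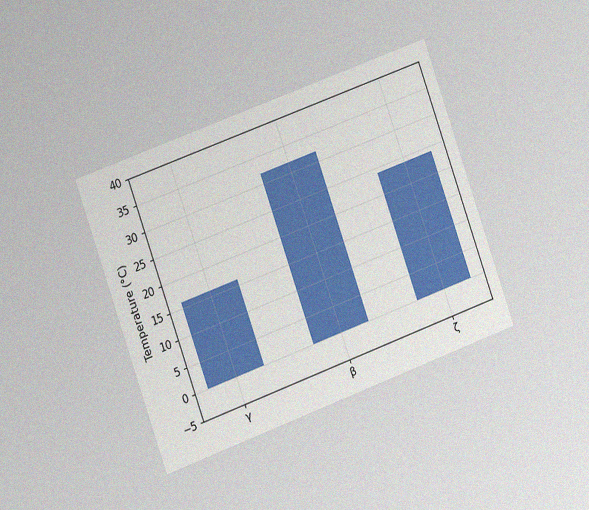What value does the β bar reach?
The chart is tilted about 20° counter-clockwise and viewed at a slight angle, with some photo noise. Reading along the chart's y-axis, the β bar reaches 32°C.

32°C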